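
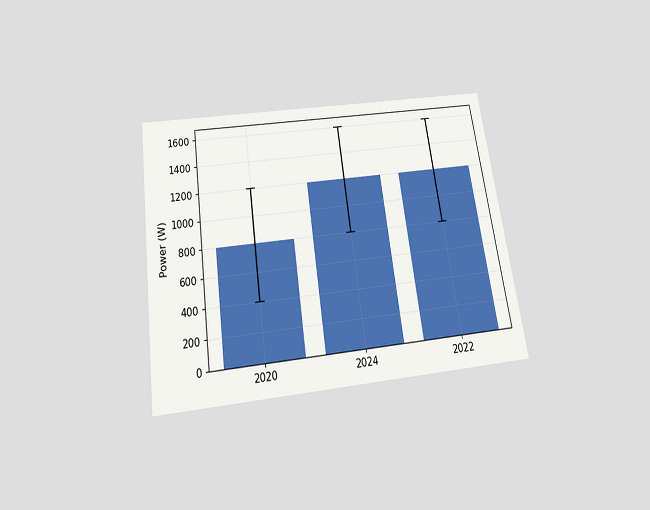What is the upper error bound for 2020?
The chart is tilted about 8° counter-clockwise and viewed slightly from below. The 2020 bar's upper whisker reaches 1200W.

1200W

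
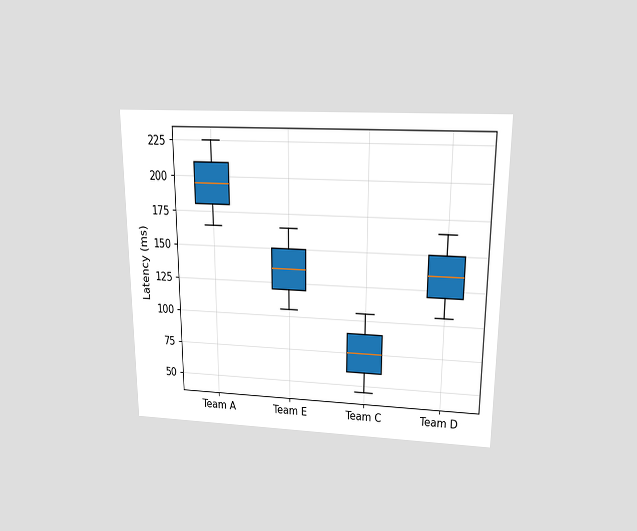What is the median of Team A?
The chart is viewed slightly from above. The median line in the Team A box sits at 195ms.

195ms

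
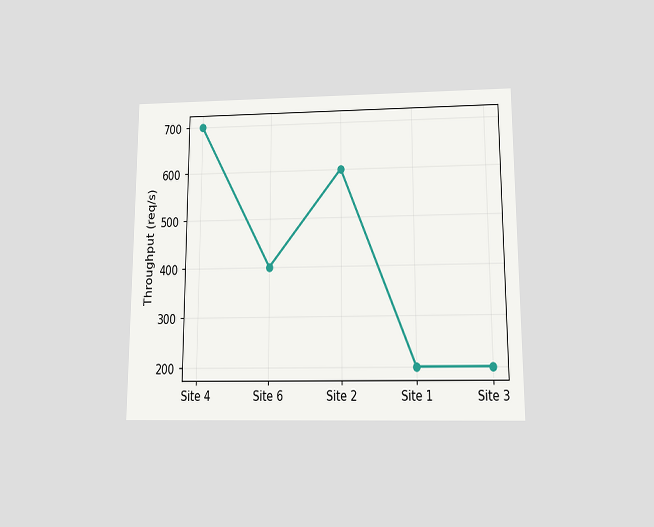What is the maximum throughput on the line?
The chart is viewed slightly from below. The highest point is at Site 4, and reading across to the y-axis gives 700req/s.

700req/s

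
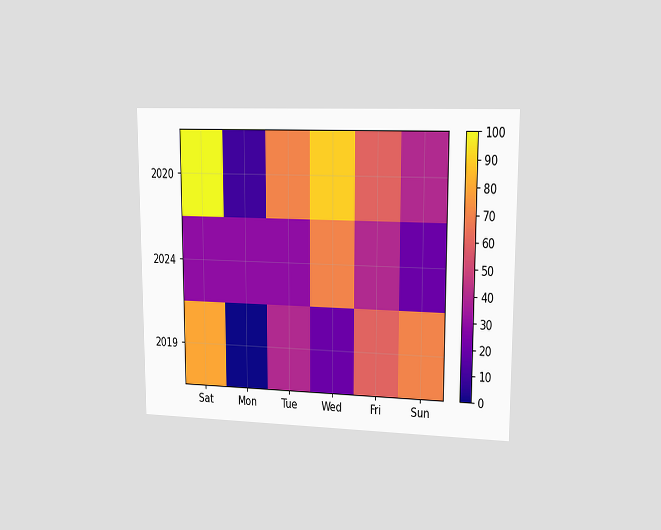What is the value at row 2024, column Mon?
30

The chart is viewed slightly from the right. Matching cell (2024, Mon) against the colorbar gives 30.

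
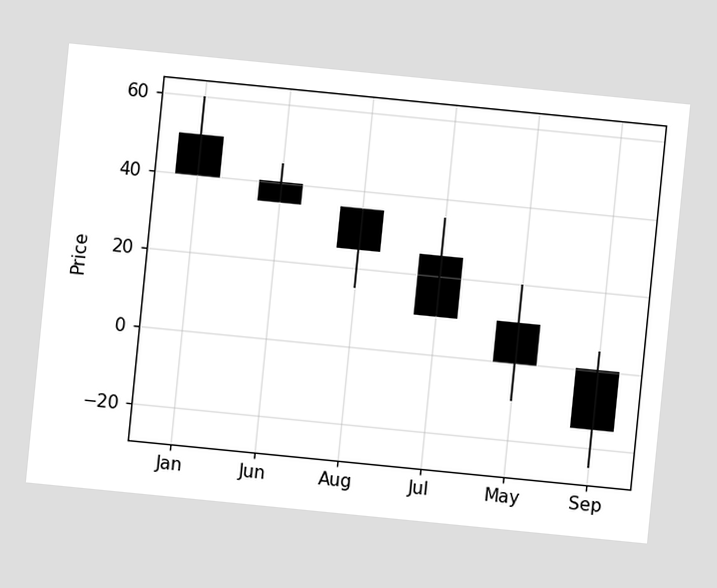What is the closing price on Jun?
The chart is tilted about 6° clockwise. The Jun candle closes at 35.

35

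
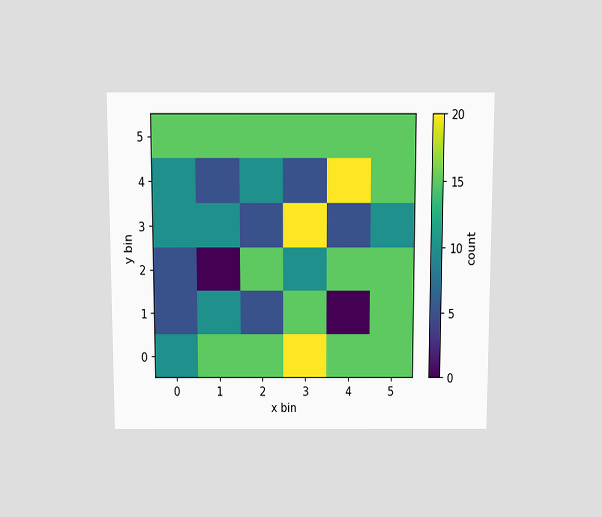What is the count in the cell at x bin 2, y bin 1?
5

The chart is viewed slightly from above. Matching the cell (2, 1) against the colorbar gives 5.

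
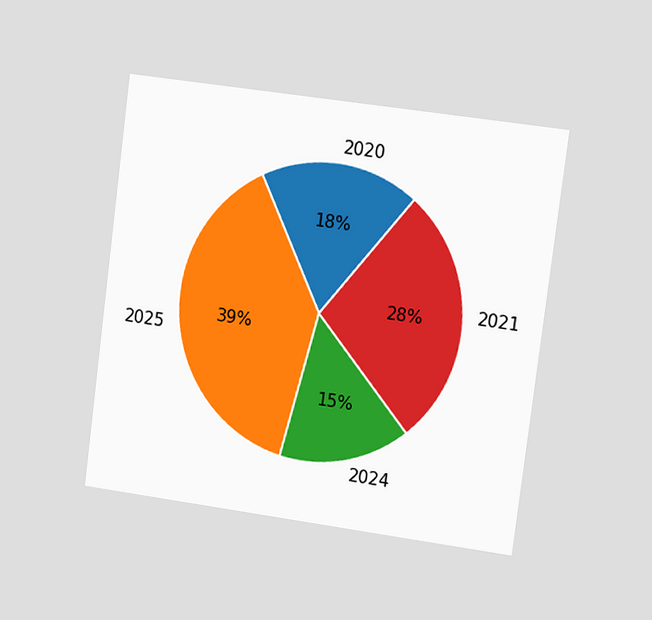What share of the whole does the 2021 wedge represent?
The chart is tilted about 7° clockwise and viewed slightly from the right. The 2021 slice takes up 28% of the pie.

28%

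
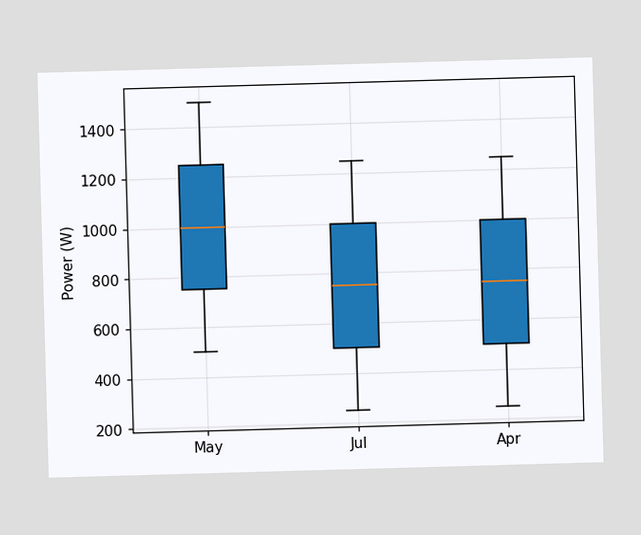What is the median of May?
1000W

The median line in the May box sits at 1000W.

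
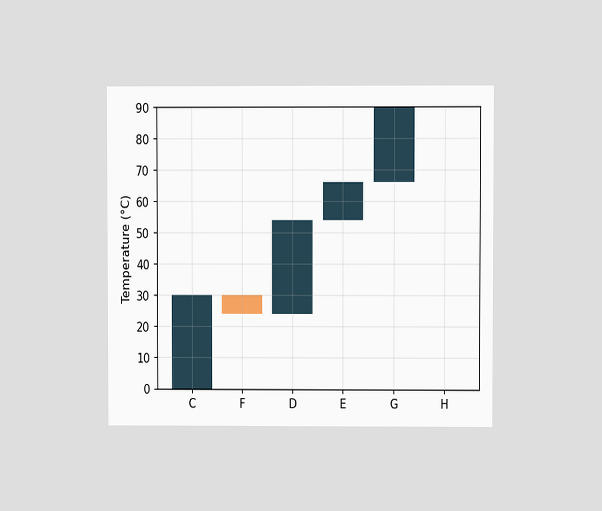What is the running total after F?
The chart is viewed at a slight angle. After F the running total reaches 24°C.

24°C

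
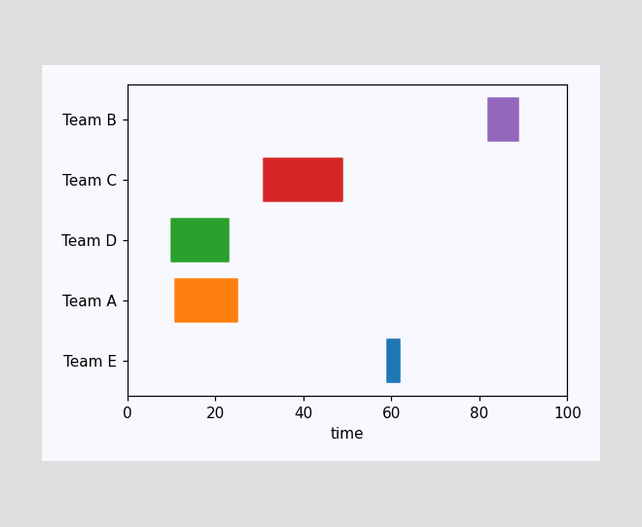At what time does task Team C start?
31

The Team C bar begins at t=31.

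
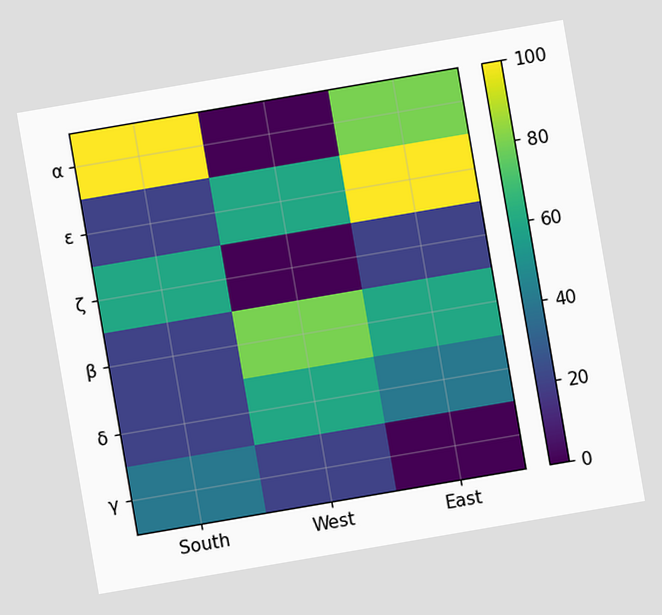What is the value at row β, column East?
60

The chart is tilted about 10° counter-clockwise. Matching cell (β, East) against the colorbar gives 60.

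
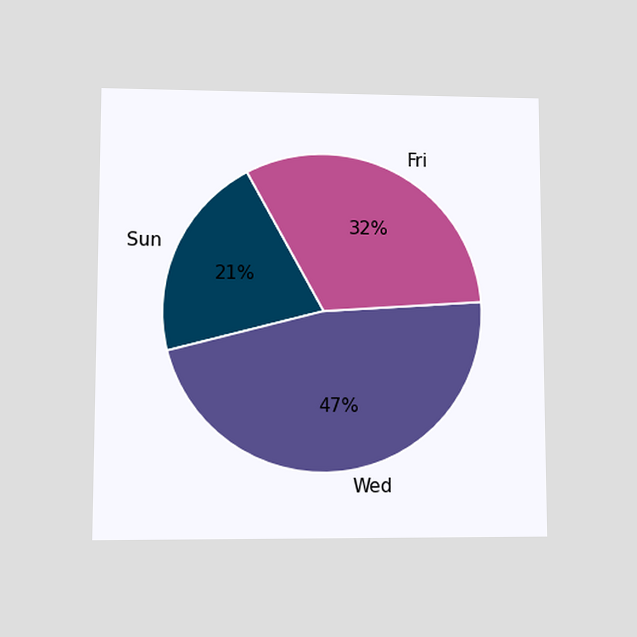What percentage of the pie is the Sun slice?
21%

The chart is viewed at a slight angle. The Sun slice takes up 21% of the pie.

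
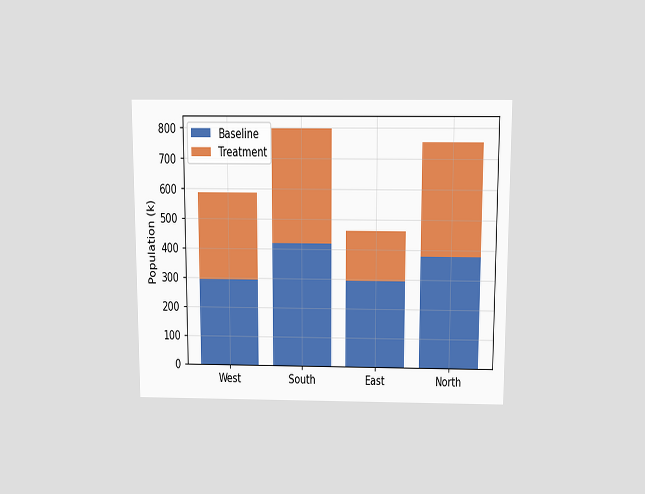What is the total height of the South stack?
The chart is viewed slightly from above. The South stack's top reaches 798k on the y-axis.

798k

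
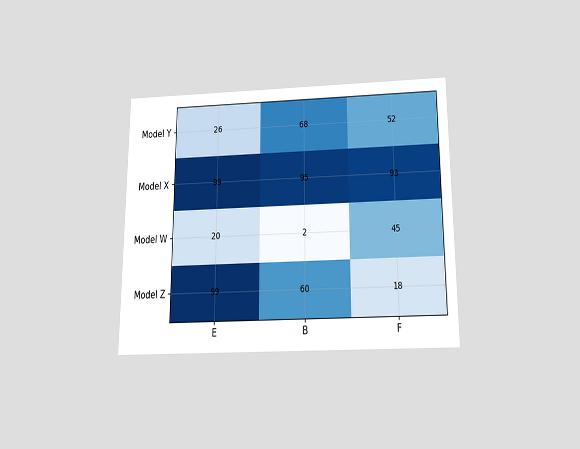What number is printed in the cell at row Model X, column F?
93

The chart is viewed slightly from below. The (Model X, F) cell reads 93.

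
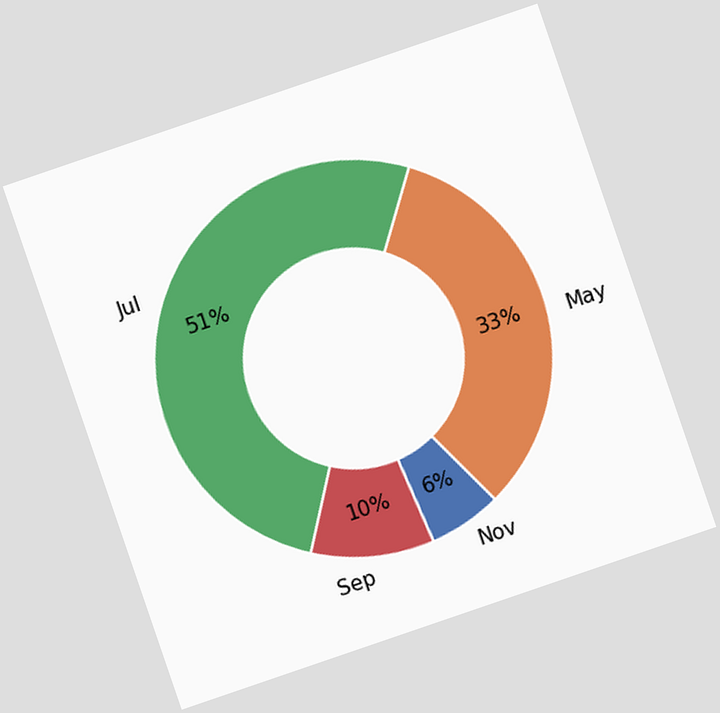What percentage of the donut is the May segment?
33%

The chart is tilted about 19° counter-clockwise. The May segment takes up 33% of the ring.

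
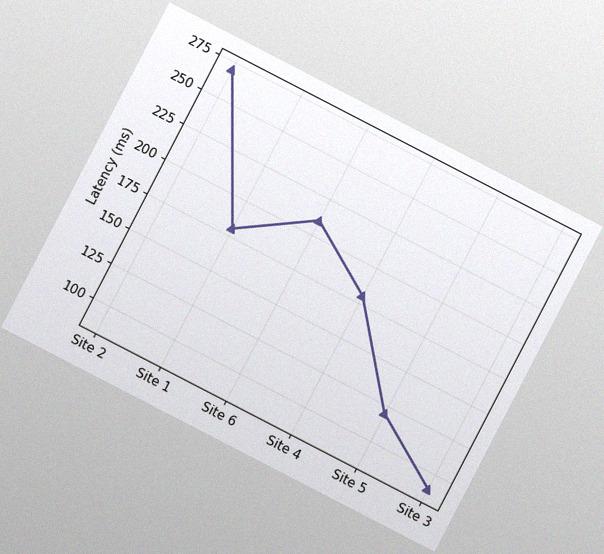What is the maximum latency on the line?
The chart is tilted about 27° clockwise, with some photo noise. The highest point is at Site 2, and reading across to the y-axis gives 270ms.

270ms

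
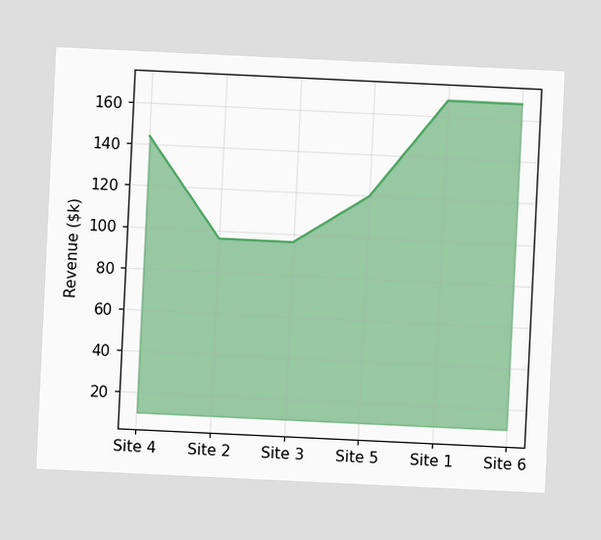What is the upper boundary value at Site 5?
The chart is tilted about 3° clockwise. At Site 5 the upper boundary is at $120k.

$120k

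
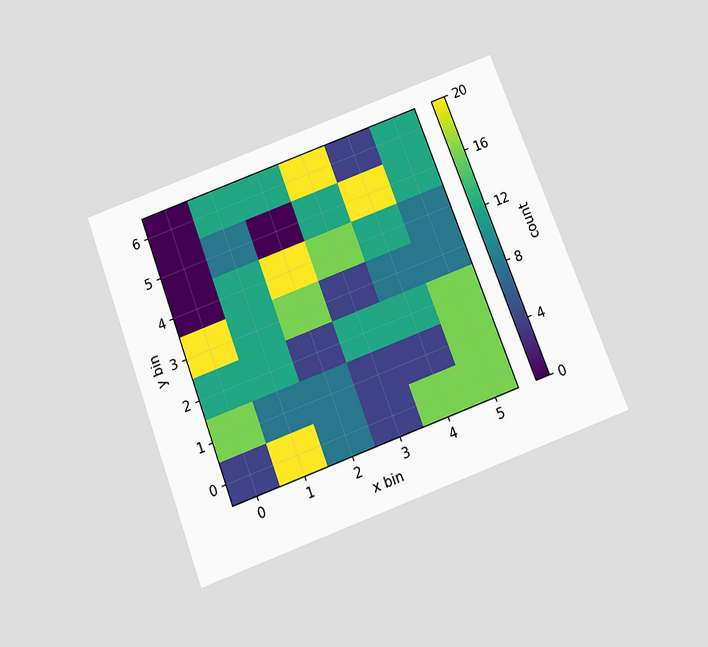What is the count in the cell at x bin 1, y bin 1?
The chart is tilted about 21° counter-clockwise and viewed slightly from below. Matching the cell (1, 1) against the colorbar gives 8.

8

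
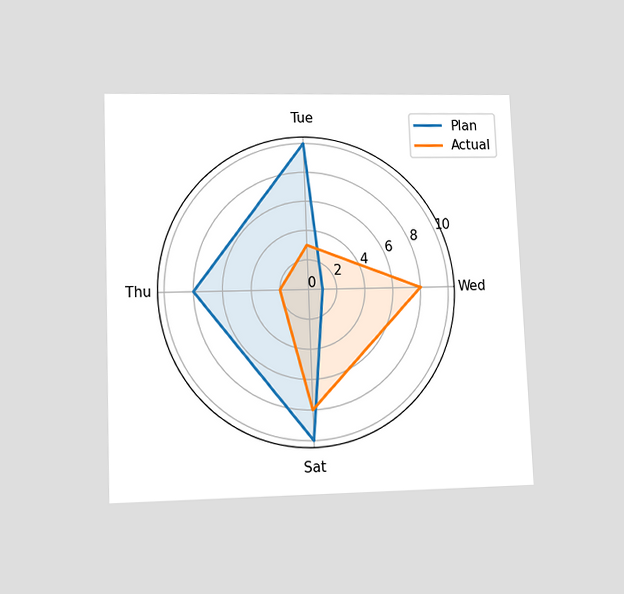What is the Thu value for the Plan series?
The chart is tilted about 2° counter-clockwise and viewed at a slight angle. On the Thu axis, Plan reaches 8.

8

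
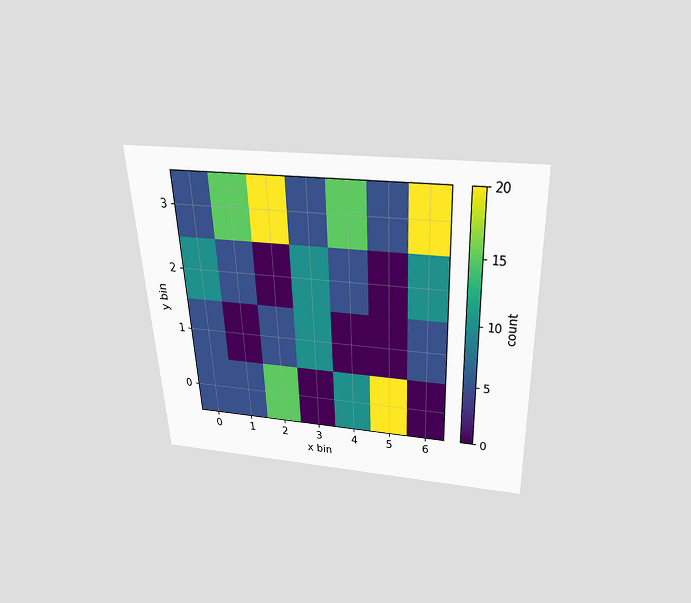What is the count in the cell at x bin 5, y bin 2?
0

The chart is tilted about 3° counter-clockwise and viewed slightly from above. Matching the cell (5, 2) against the colorbar gives 0.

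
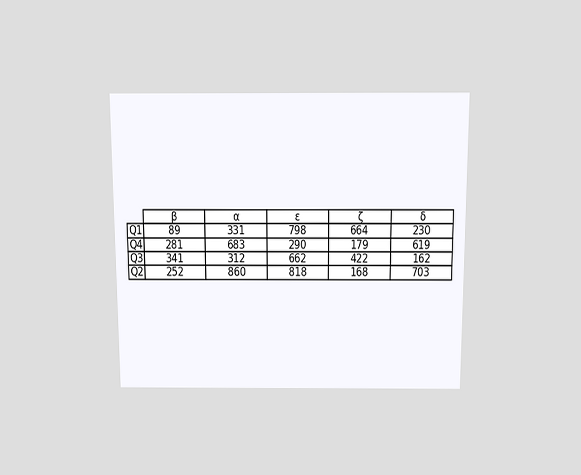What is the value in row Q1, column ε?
798

The chart is viewed slightly from above. The (Q1, ε) cell reads 798.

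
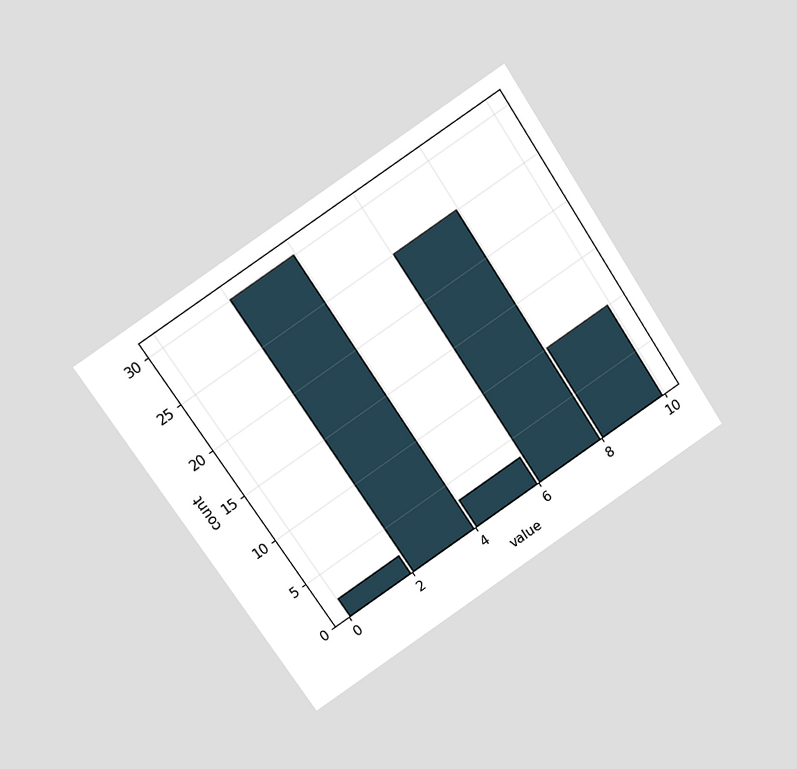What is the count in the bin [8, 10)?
The chart is tilted about 34° counter-clockwise and viewed at a slight angle. The [8, 10) bin has height 10.

10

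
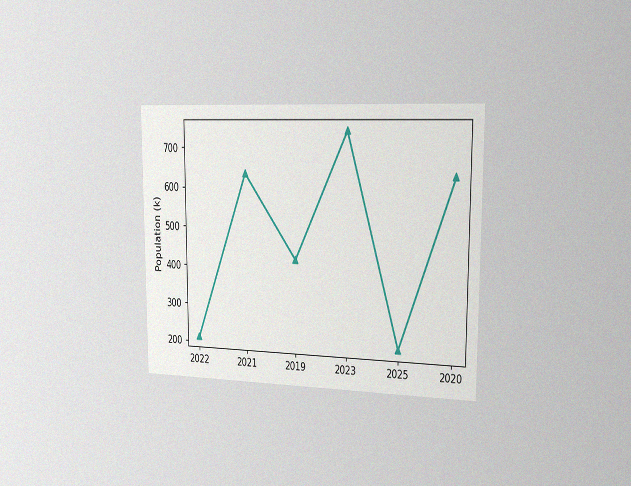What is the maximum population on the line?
The chart is viewed slightly from the right, with some photo noise. The highest point is at 2023, and reading across to the y-axis gives 742k.

742k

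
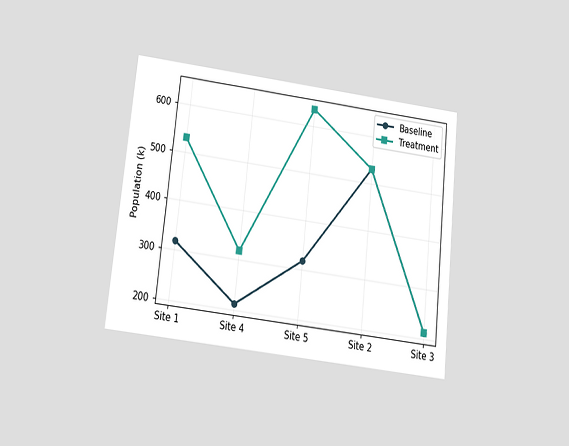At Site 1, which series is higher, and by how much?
Treatment, by 212k

The chart is tilted about 6° clockwise and viewed slightly from below. At Site 1, Treatment sits above the other line by 212k.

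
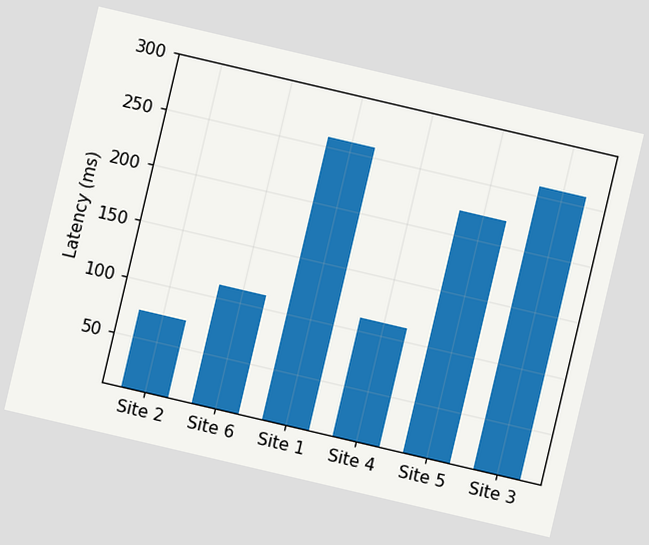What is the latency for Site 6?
The chart is tilted about 13° clockwise. Reading along the chart's y-axis, the Site 6 bar reaches 111ms.

111ms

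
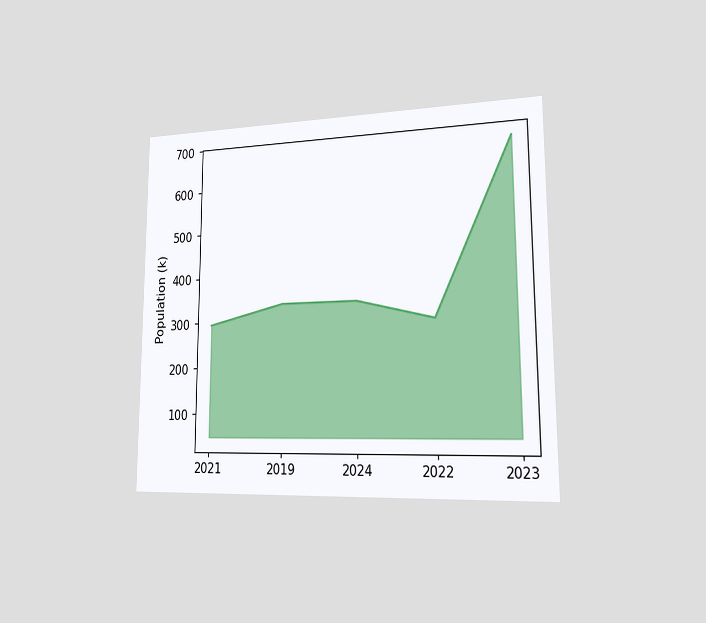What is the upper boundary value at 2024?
336k

The chart is viewed slightly from the right. At 2024 the upper boundary is at 336k.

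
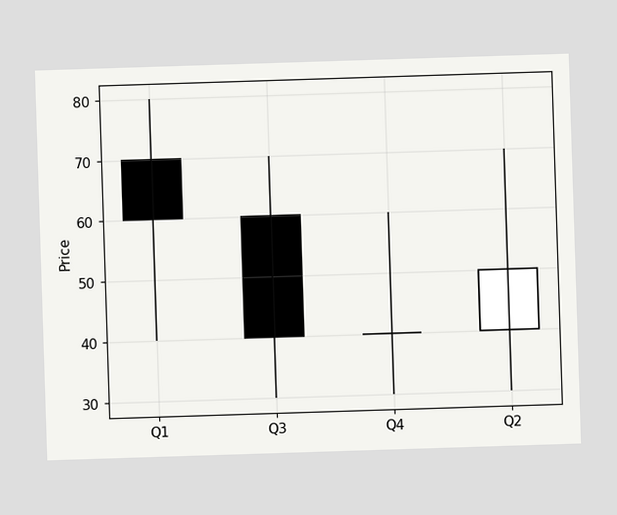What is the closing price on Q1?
60

The Q1 candle closes at 60.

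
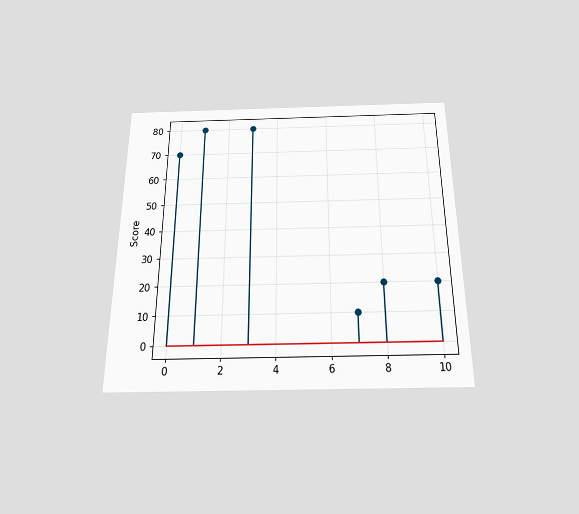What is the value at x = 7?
10

The chart is viewed slightly from below. The stem at x=7 reaches 10.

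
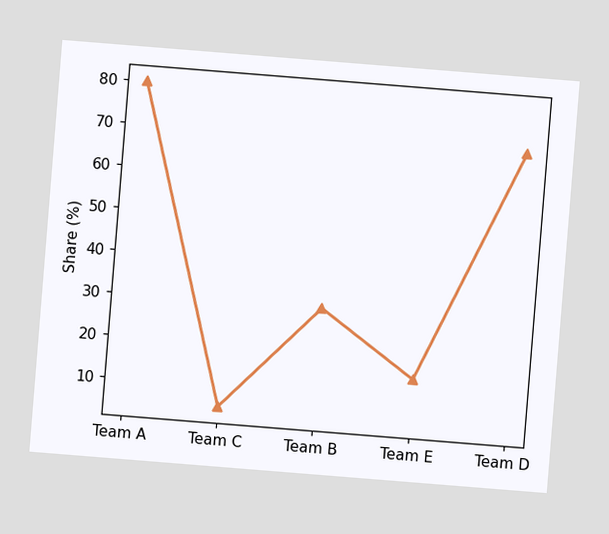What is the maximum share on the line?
80%

The chart is tilted about 5° clockwise. The highest point is at Team A, and reading across to the y-axis gives 80%.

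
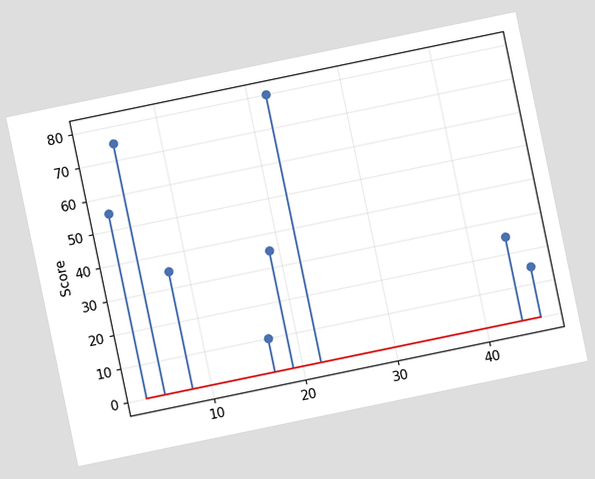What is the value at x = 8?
The chart is tilted about 12° counter-clockwise. The stem at x=8 reaches 35.

35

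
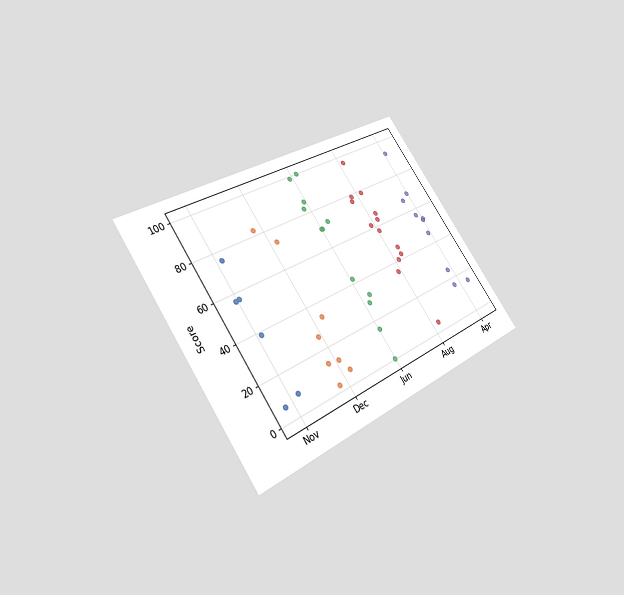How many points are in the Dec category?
8

The chart is tilted about 34° counter-clockwise and viewed at a slight angle. Counting the markers in the Dec column gives 8.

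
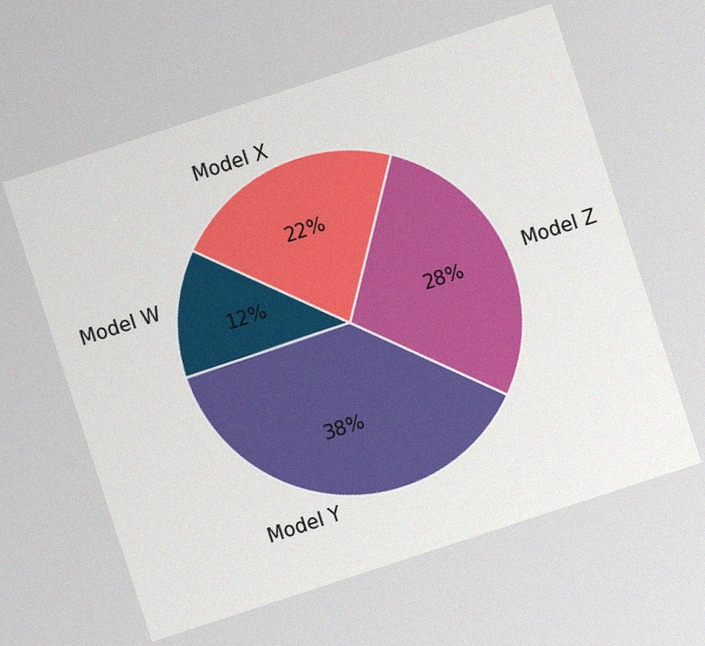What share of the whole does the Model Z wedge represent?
28%

The chart is tilted about 18° counter-clockwise, with some photo noise. The Model Z slice takes up 28% of the pie.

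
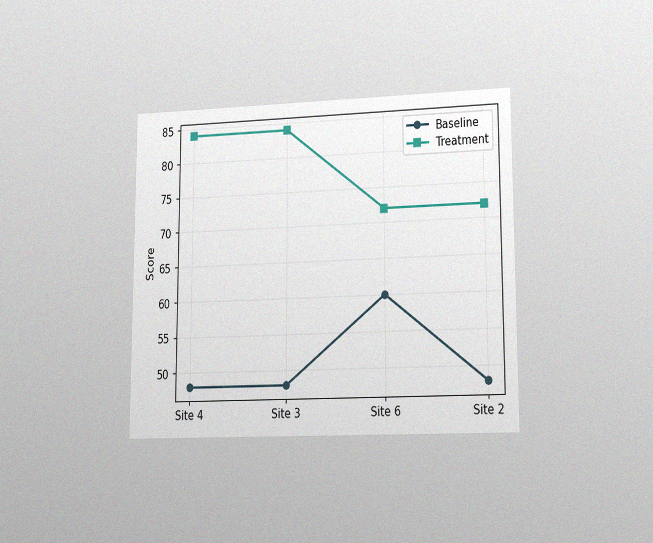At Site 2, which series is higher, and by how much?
The chart is viewed at a slight angle, with some photo noise. At Site 2, Treatment sits above the other line by 24.

Treatment, by 24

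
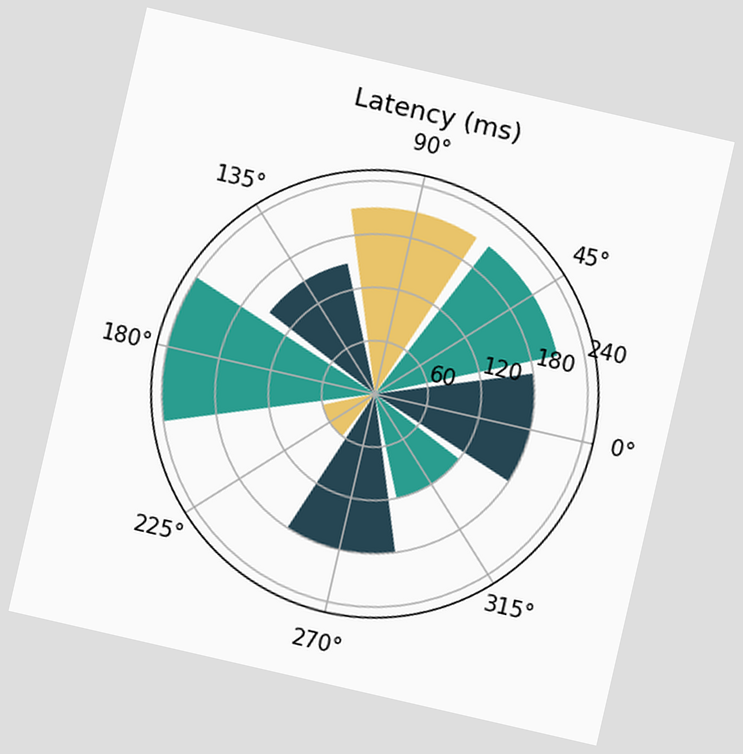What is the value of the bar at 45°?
210ms

The chart is tilted about 13° clockwise. The bar at 45° reaches 210ms on the radial axis.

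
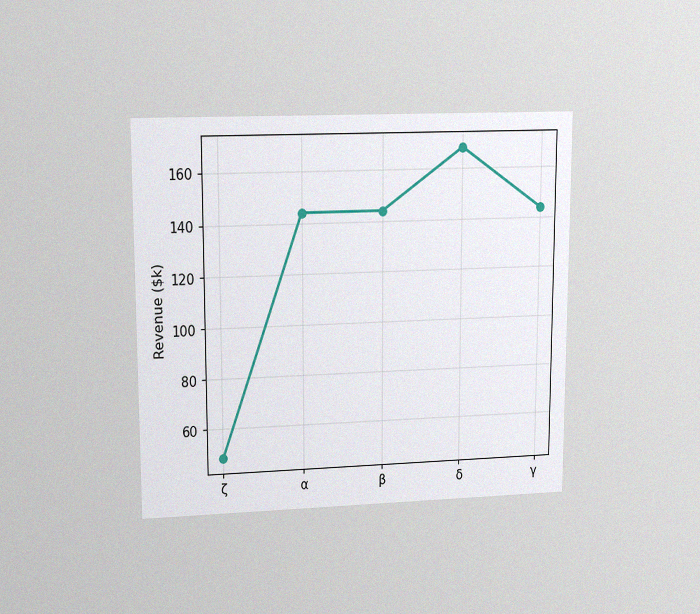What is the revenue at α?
The chart is viewed at a slight angle, with some photo noise. At α, the line is at $144k.

$144k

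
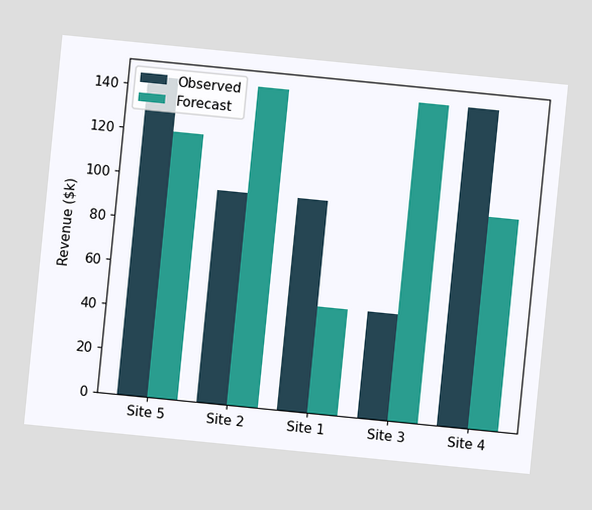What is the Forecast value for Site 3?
The chart is tilted about 6° clockwise. The Forecast bar at Site 3 reaches $144k on the y-axis.

$144k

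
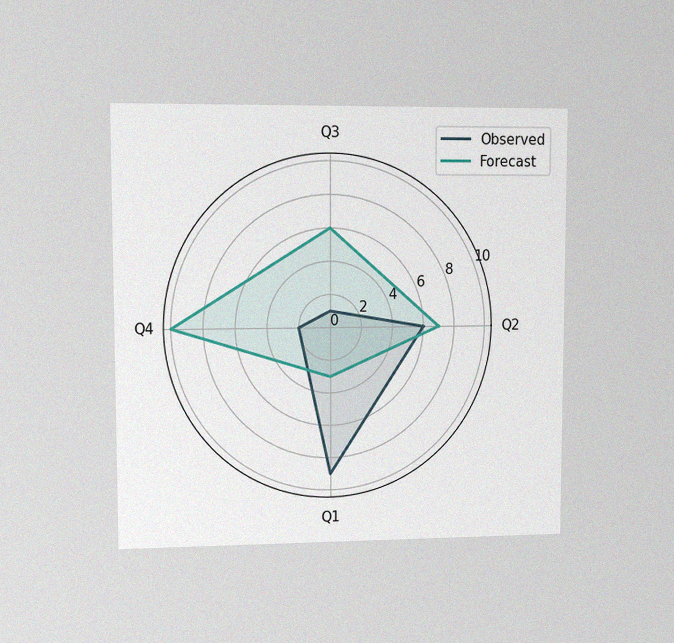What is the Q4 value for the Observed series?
2

The chart is viewed at a slight angle, with some photo noise. On the Q4 axis, Observed reaches 2.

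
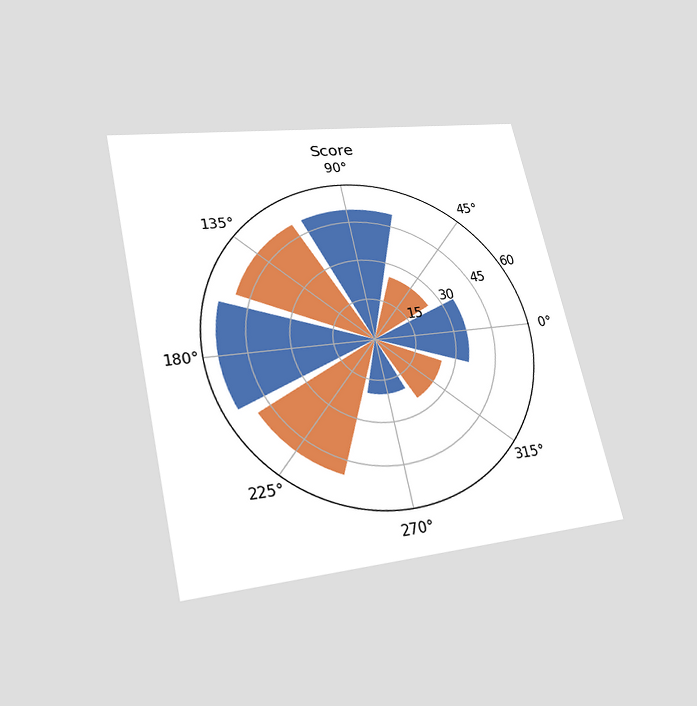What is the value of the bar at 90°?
50

The chart is tilted about 13° counter-clockwise and viewed slightly from below. The bar at 90° reaches 50 on the radial axis.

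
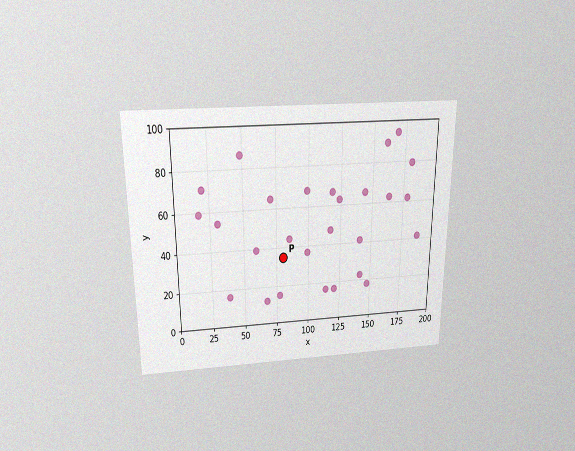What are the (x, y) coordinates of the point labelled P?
The chart is viewed slightly from above, with some photo noise. Following the gridlines from P to each axis, P sits at (80, 35).

(80, 35)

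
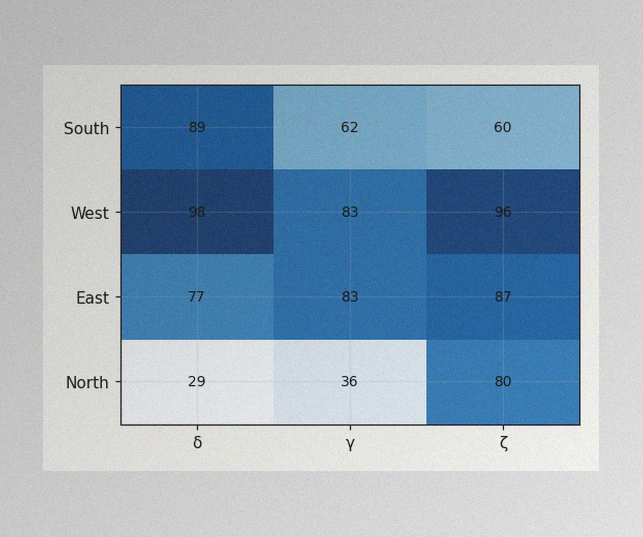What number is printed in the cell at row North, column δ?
The image has some photo noise and uneven lighting. The (North, δ) cell reads 29.

29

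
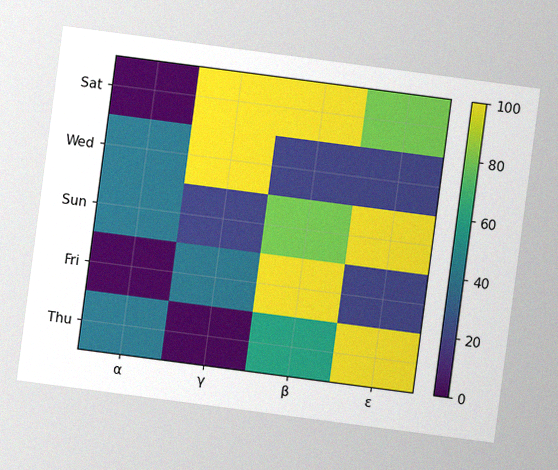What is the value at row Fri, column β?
The chart is tilted about 7° clockwise, with some photo noise. Matching cell (Fri, β) against the colorbar gives 100.

100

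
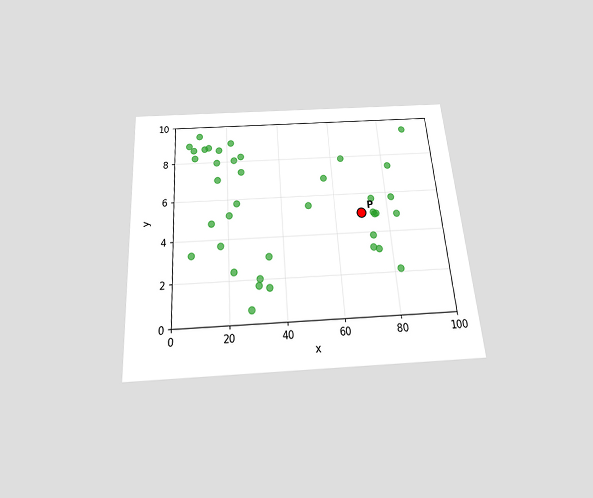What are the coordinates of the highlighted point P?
(70, 5)

The chart is tilted about 4° counter-clockwise and viewed slightly from below. Following the gridlines from P to each axis, P sits at (70, 5).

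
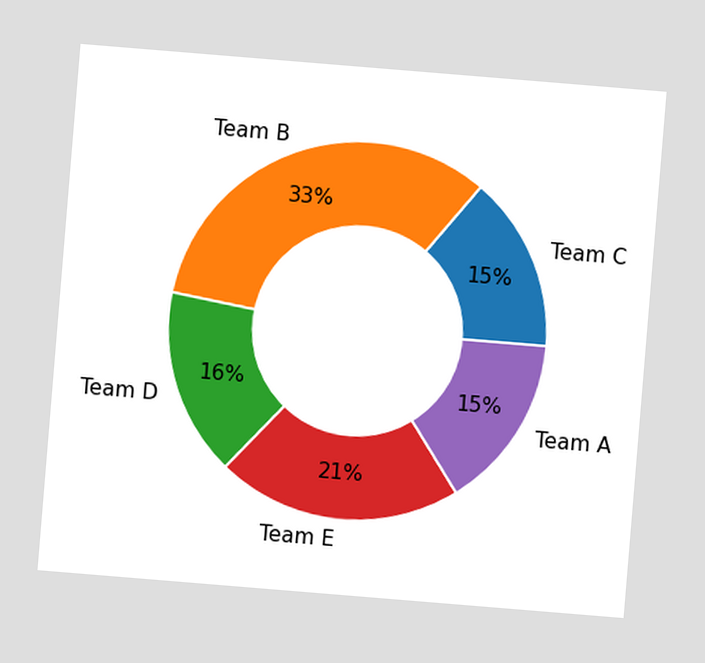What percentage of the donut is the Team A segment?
15%

The chart is tilted about 5° clockwise. The Team A segment takes up 15% of the ring.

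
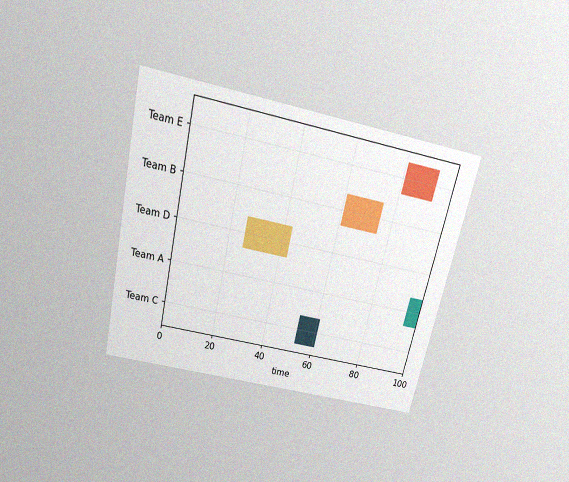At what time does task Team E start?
The chart is tilted about 13° clockwise and viewed slightly from above, with some photo noise. The Team E bar begins at t=81.

81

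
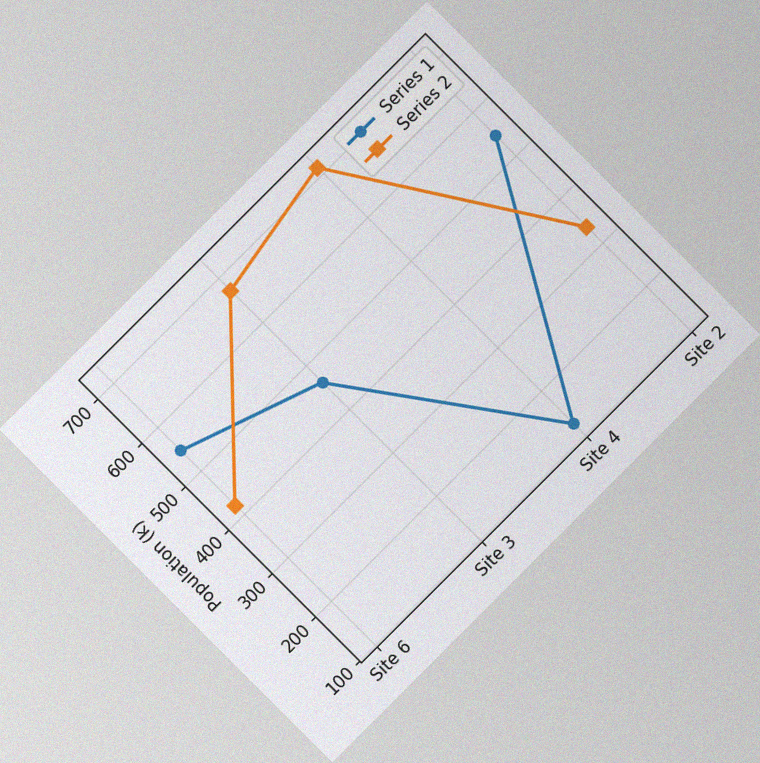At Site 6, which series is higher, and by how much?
Series 1, by 126k

The chart is tilted about 45° counter-clockwise, with some photo noise. At Site 6, Series 1 sits above the other line by 126k.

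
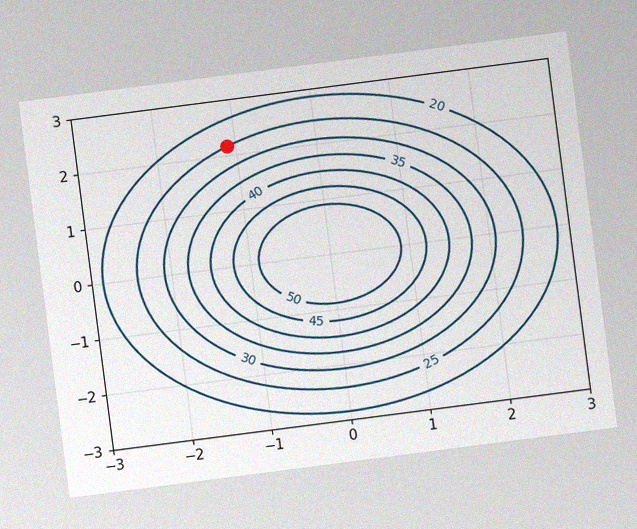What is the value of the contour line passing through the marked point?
The chart is tilted about 7° counter-clockwise, with some photo noise. The marked point sits on the contour labelled 25.

25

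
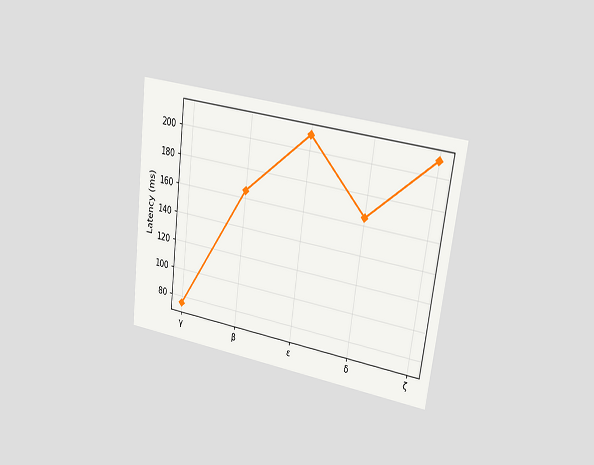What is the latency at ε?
The chart is tilted about 7° clockwise and viewed slightly from the right. At ε, the line is at 210ms.

210ms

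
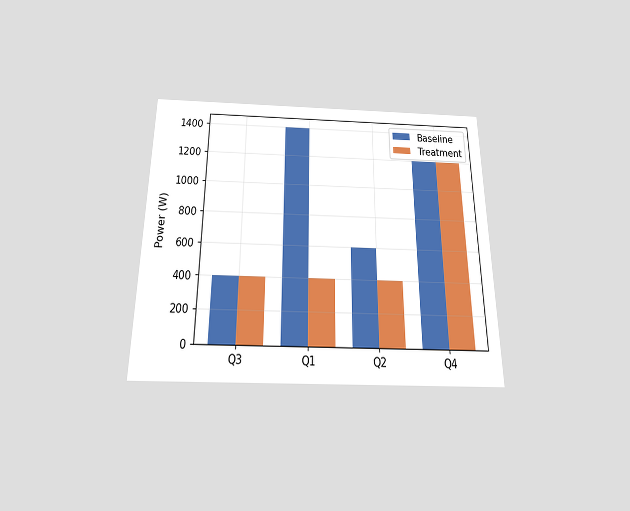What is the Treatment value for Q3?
400W

The chart is viewed slightly from below. The Treatment bar at Q3 reaches 400W on the y-axis.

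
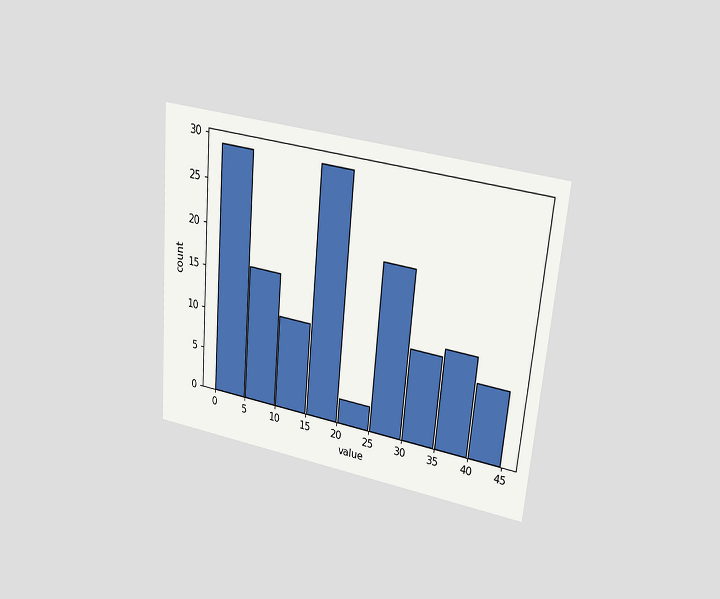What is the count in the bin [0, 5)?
The chart is tilted about 5° clockwise and viewed at a slight angle. The [0, 5) bin has height 29.

29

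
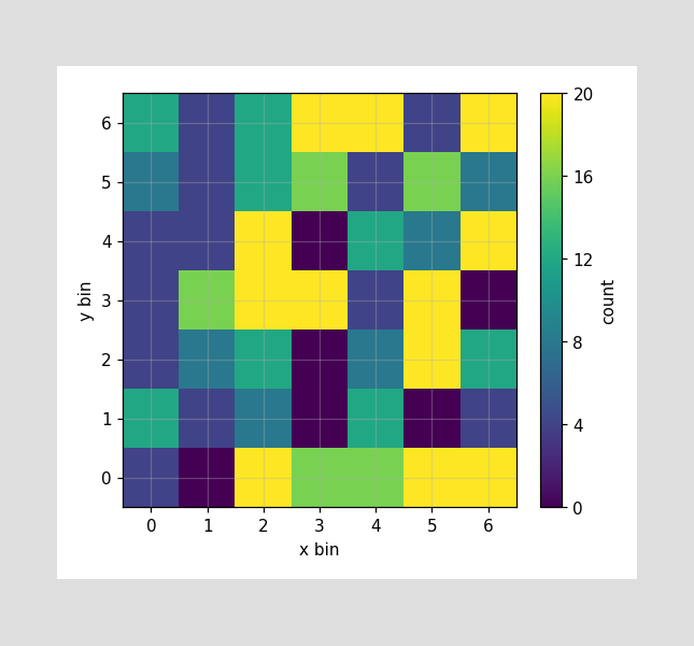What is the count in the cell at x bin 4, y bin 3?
4

Matching the cell (4, 3) against the colorbar gives 4.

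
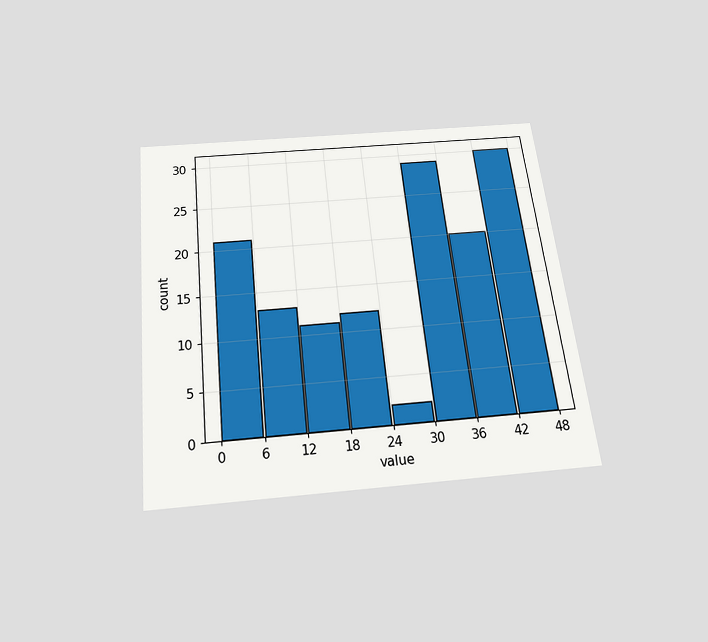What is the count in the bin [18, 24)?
12

The chart is tilted about 6° counter-clockwise and viewed slightly from below. The [18, 24) bin has height 12.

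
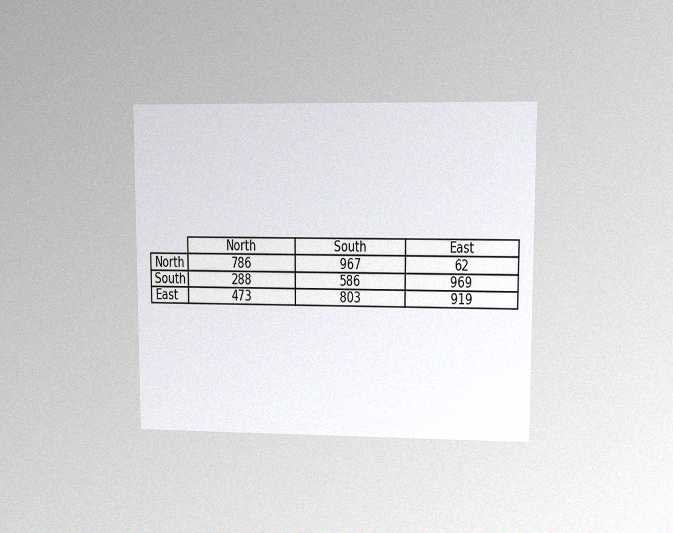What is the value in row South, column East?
The chart is viewed at a slight angle, with some photo noise. The (South, East) cell reads 969.

969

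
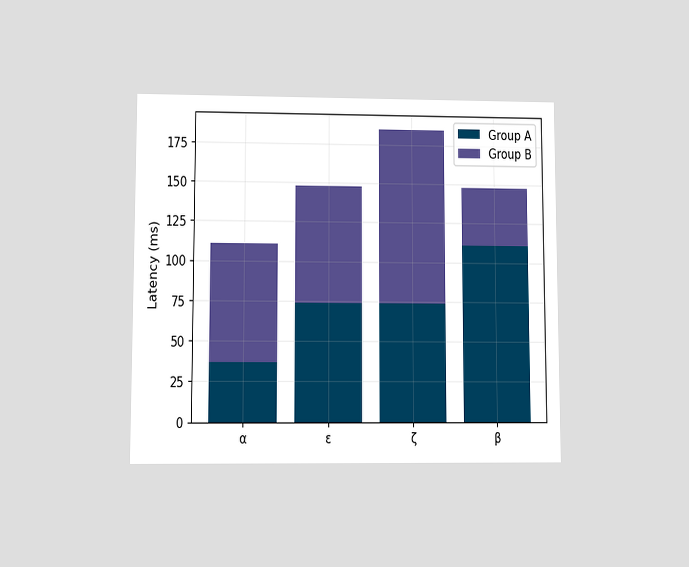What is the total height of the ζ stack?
185ms

The chart is viewed at a slight angle. The ζ stack's top reaches 185ms on the y-axis.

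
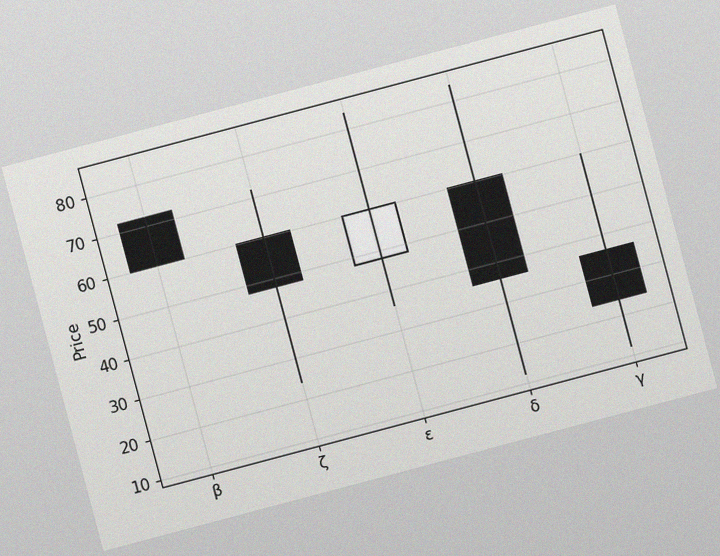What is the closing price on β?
60

The chart is tilted about 15° counter-clockwise, with some photo noise. The β candle closes at 60.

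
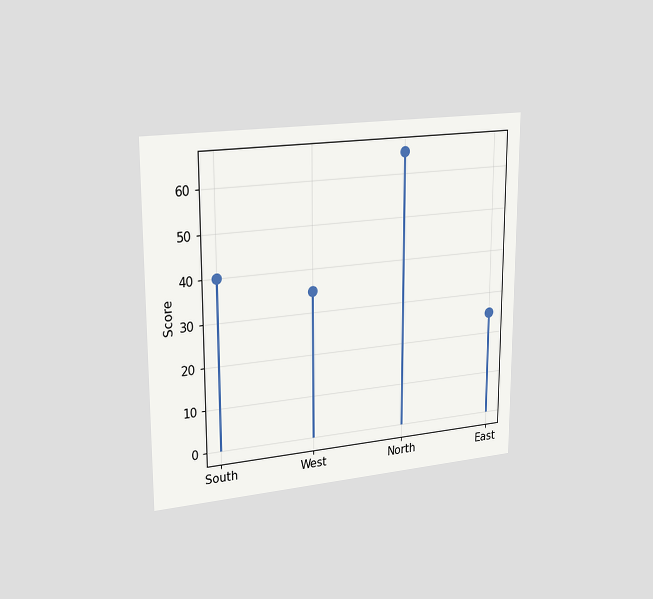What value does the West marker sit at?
35

The chart is viewed slightly from the left. The West marker sits at 35.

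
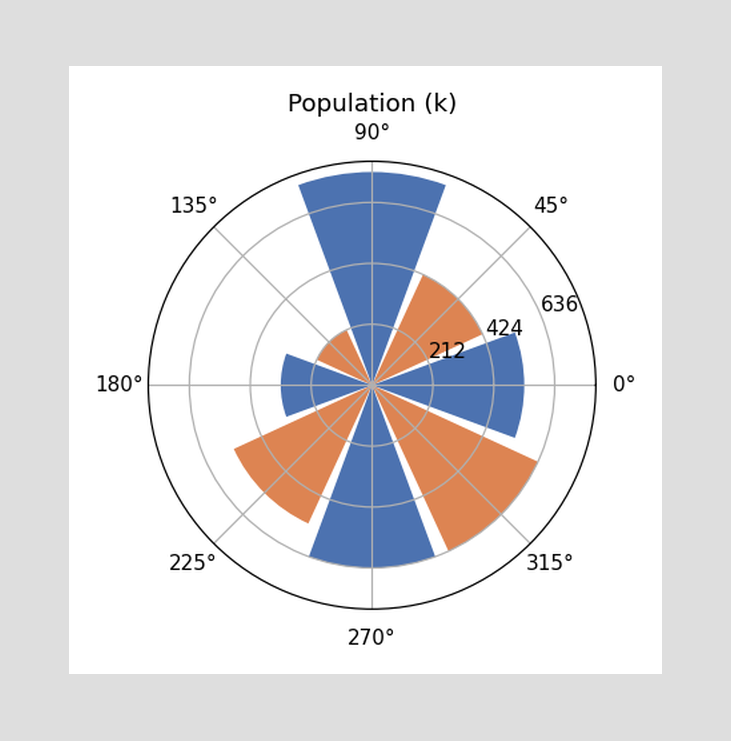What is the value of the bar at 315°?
636k

The bar at 315° reaches 636k on the radial axis.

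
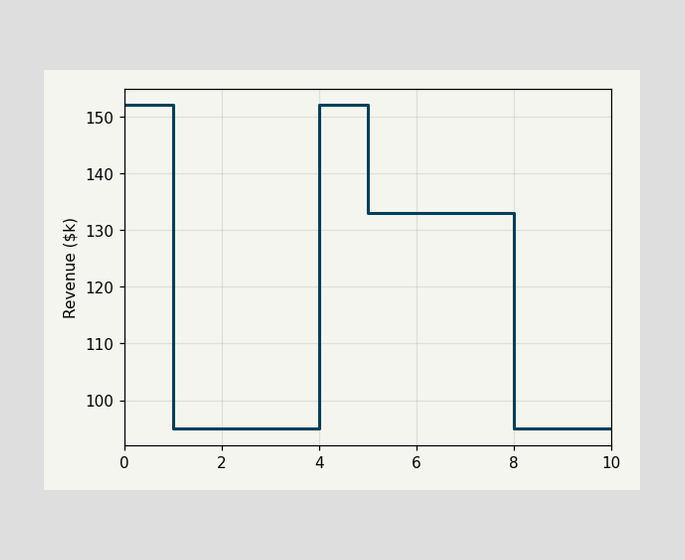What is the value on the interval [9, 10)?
On [9, 10) the step sits at $95k.

$95k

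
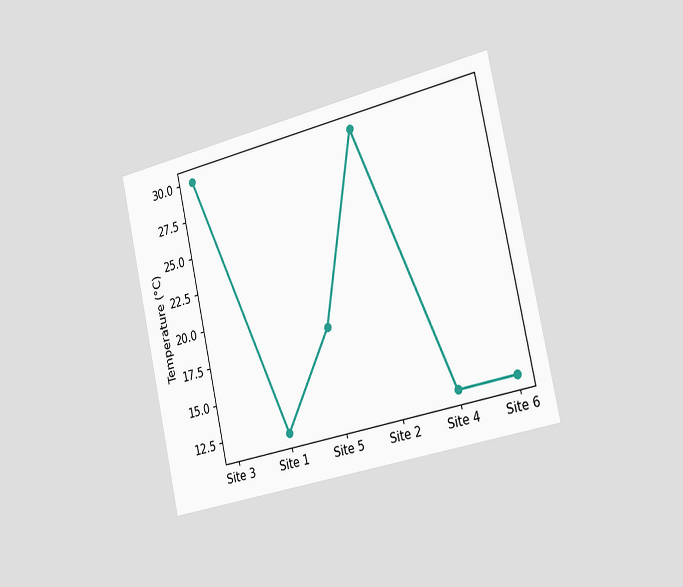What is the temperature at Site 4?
The chart is tilted about 13° counter-clockwise and viewed slightly from the right. At Site 4, the line is at 12°C.

12°C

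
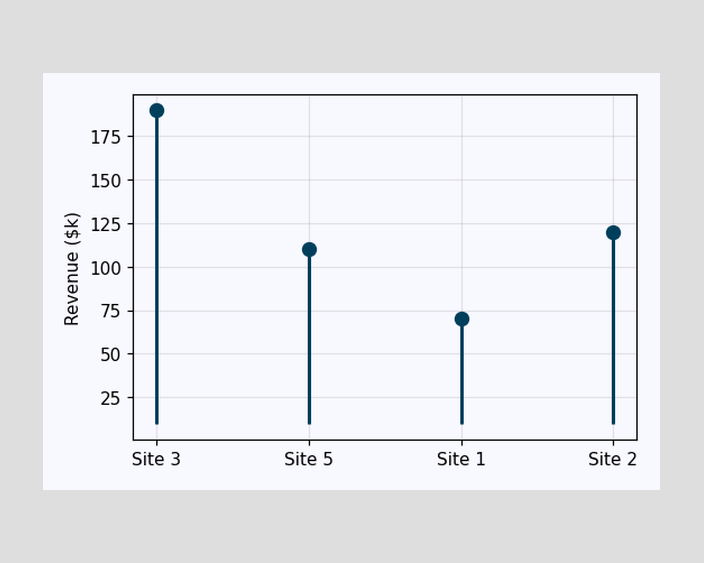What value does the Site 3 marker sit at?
The Site 3 marker sits at $190k.

$190k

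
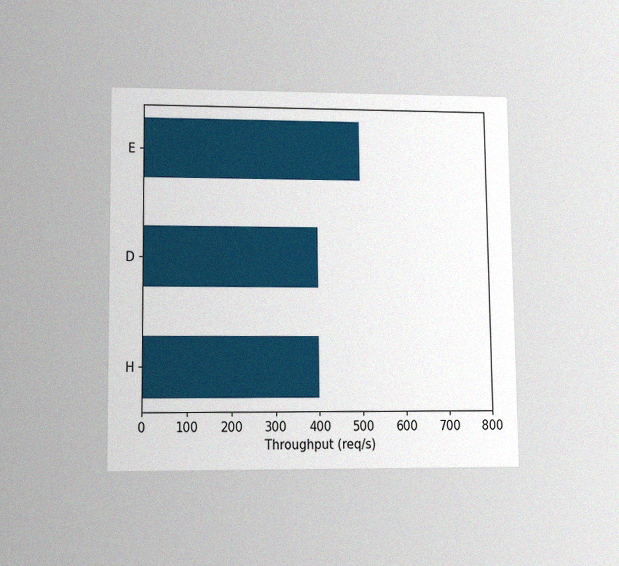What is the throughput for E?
The chart is viewed at a slight angle, with some photo noise. Reading along the chart's x-axis, the E bar reaches 500req/s.

500req/s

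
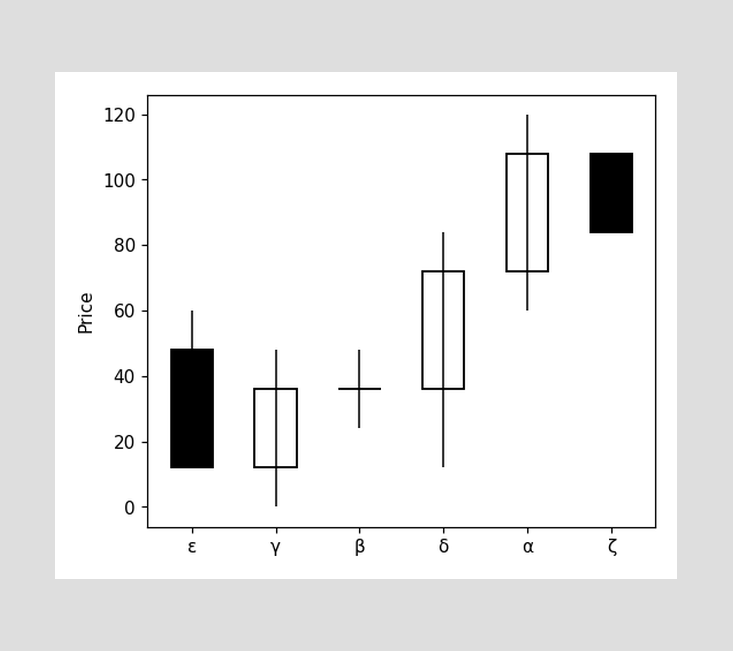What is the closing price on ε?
The ε candle closes at 12.

12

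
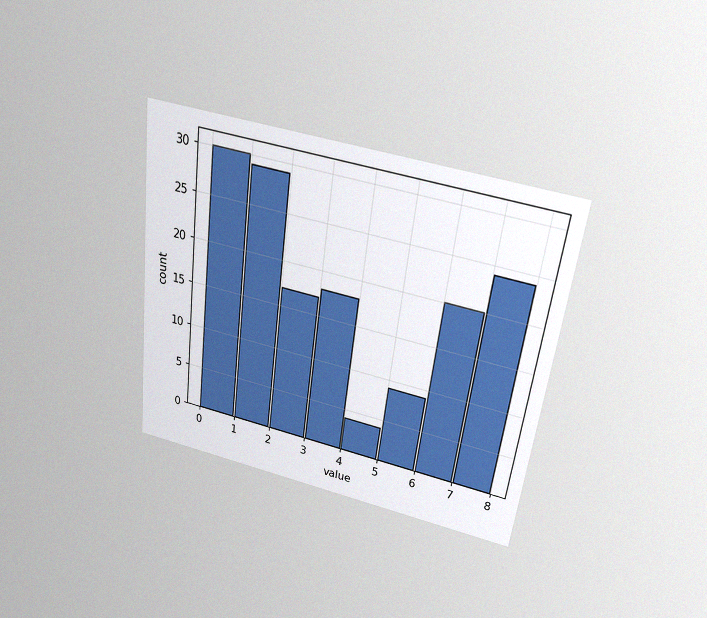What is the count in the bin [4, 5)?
The chart is tilted about 7° clockwise and viewed slightly from above, with some photo noise. The [4, 5) bin has height 4.

4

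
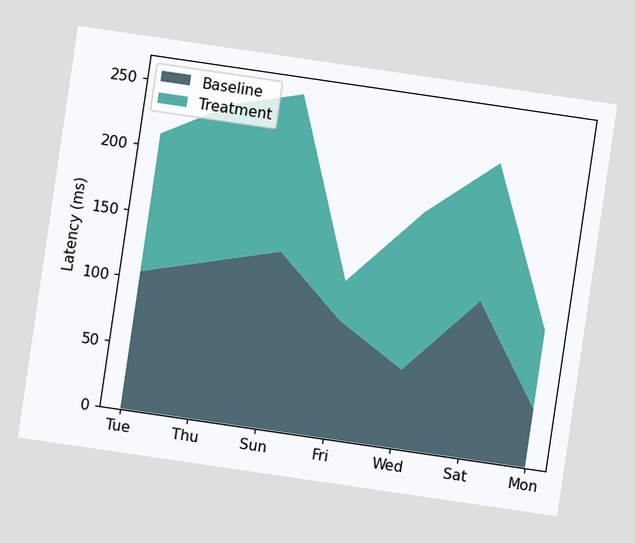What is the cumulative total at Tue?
210ms

The chart is tilted about 8° clockwise. The stacked total at Tue reaches 210ms.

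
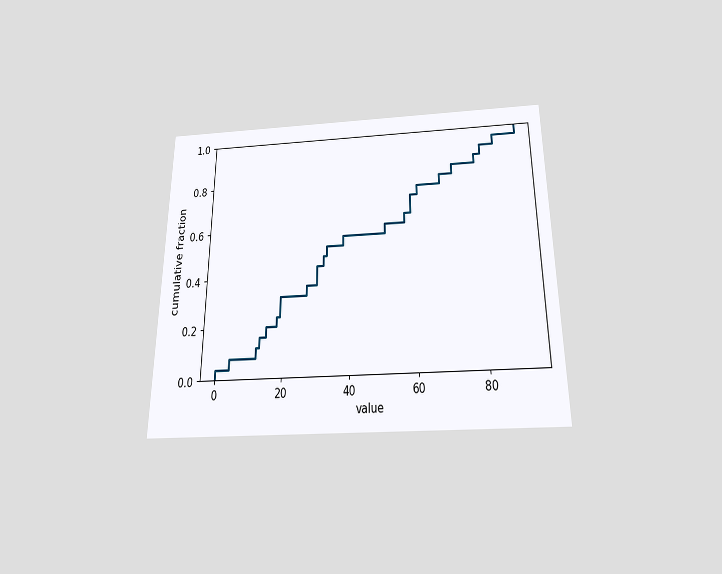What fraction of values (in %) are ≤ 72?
84%

The chart is viewed slightly from below. At x=72 the ECDF step is at 84%.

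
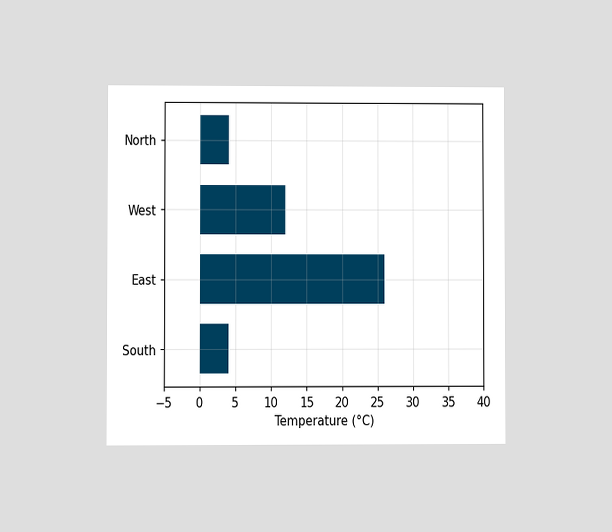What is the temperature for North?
4°C

The chart is viewed at a slight angle. Reading along the chart's x-axis, the North bar reaches 4°C.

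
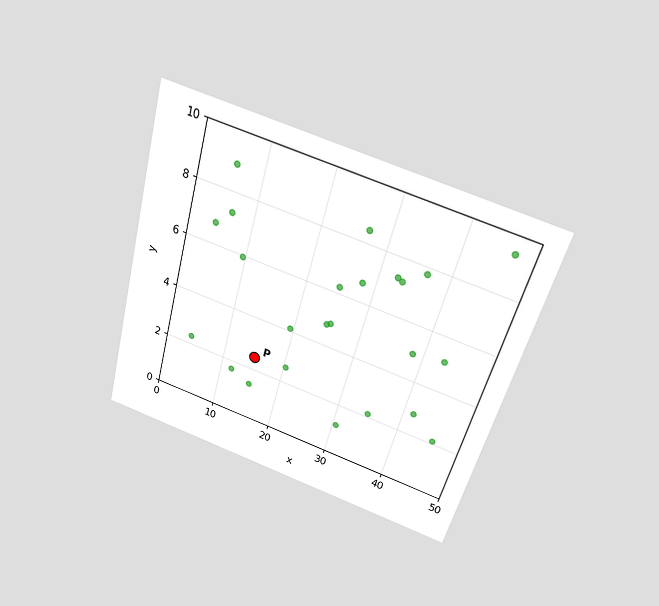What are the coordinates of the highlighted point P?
(15, 2.5)

The chart is tilted about 16° clockwise and viewed slightly from above. Following the gridlines from P to each axis, P sits at (15, 2.5).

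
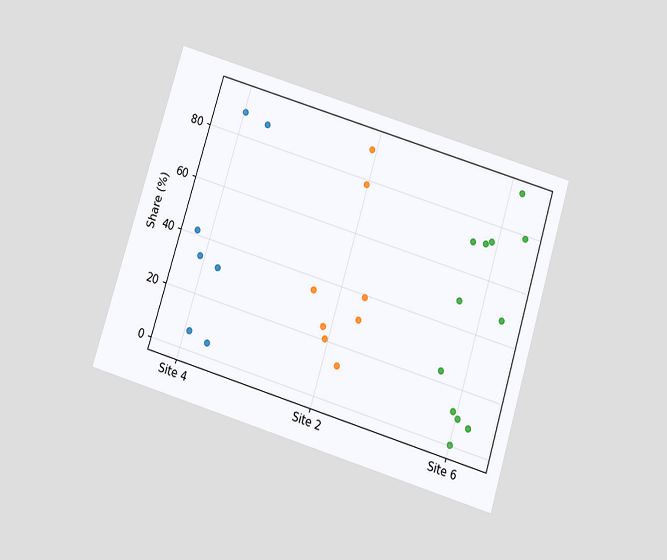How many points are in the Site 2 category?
8

The chart is tilted about 17° clockwise and viewed slightly from below. Counting the markers in the Site 2 column gives 8.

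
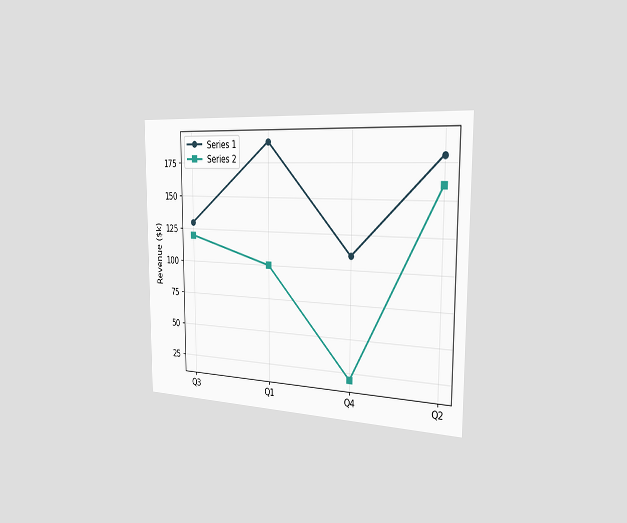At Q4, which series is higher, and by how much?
Series 1, by $90k

The chart is viewed slightly from the right. At Q4, Series 1 sits above the other line by $90k.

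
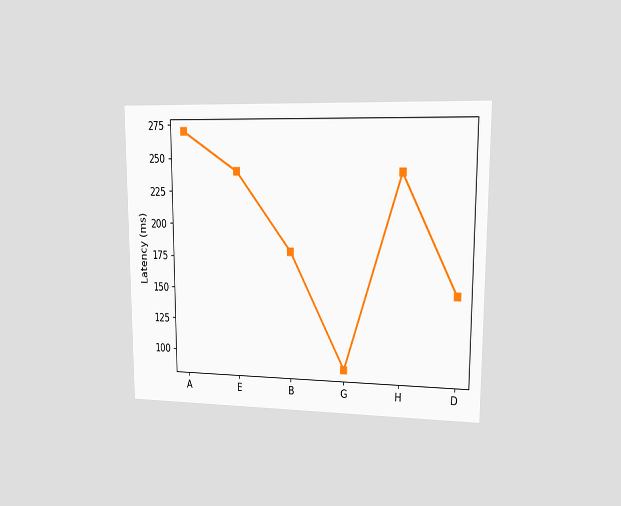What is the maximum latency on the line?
The chart is viewed at a slight angle. The highest point is at A, and reading across to the y-axis gives 270ms.

270ms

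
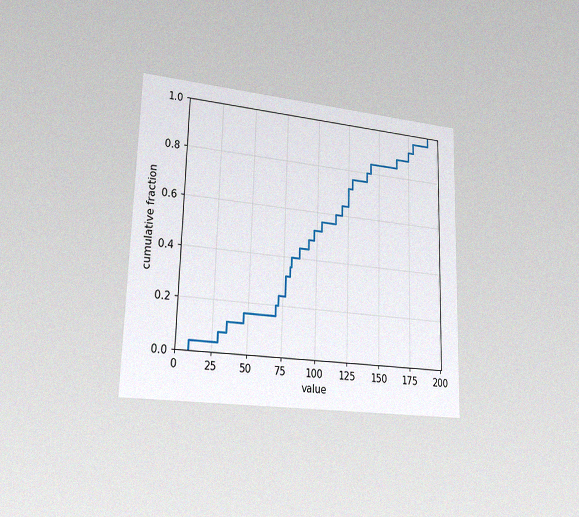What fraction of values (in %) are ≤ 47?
The chart is viewed slightly from the left, with some photo noise. At x=47 the ECDF step is at 16%.

16%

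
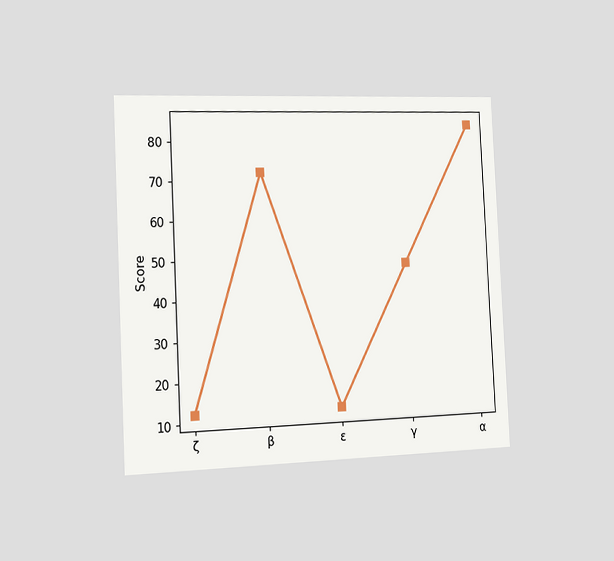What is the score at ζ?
12

The chart is tilted about 3° counter-clockwise and viewed slightly from the left. At ζ, the line is at 12.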